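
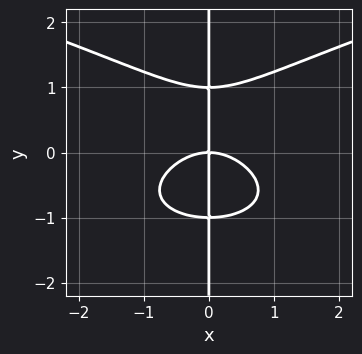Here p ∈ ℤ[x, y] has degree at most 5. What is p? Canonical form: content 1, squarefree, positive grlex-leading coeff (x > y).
3*x*y^3 - 2*x^3 - 3*x*y

First, the degree is 4 — no degree-3 curve has this shape.
Next, checking where it meets the axes: one x-axis crossing is at x = 0; every point of the y-axis in the box is on the curve.
Finally, solving for integer coefficients yields p as stated.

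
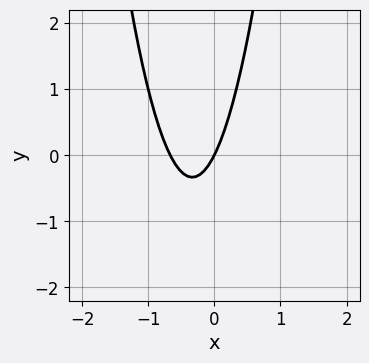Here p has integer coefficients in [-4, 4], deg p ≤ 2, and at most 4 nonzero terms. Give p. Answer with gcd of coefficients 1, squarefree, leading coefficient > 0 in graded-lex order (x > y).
Degree: the shape is more complex than any degree-1 curve, so deg p = 2.
Reading off the gridlines: it crosses the y-axis at the gridline y = 0; one x-axis crossing is at x = 0.
Assembling these constraints gives the stated polynomial.

3*x^2 + 2*x - y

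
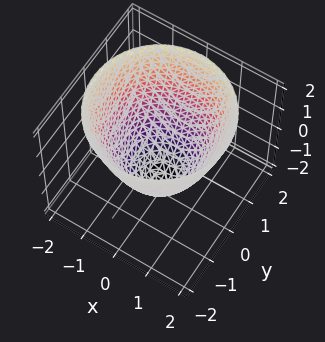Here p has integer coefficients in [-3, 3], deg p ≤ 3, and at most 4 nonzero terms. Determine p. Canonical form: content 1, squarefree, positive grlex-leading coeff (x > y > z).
2*x^2 + 2*y^2 - 2*z - 3

1. deg p = 2. A generic line meets the surface in up to 2 points.
2. Symmetries: every cross-section ⟂ z is a circle, so x, y appear only via x² + y².
3. From the axis intercepts and sections: a circular section at z = 2 has radius between 1 and 2.
4. Together with the visible shape, these determine p as stated.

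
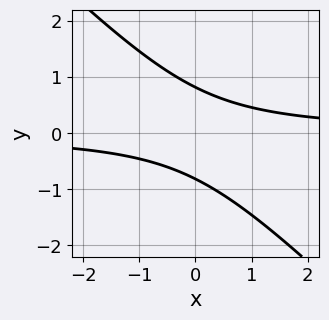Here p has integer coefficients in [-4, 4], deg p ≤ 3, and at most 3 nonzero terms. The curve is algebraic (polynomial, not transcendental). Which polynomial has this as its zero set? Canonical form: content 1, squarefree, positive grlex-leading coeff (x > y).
(a) The degree is 2 — no degree-1 curve has this shape.
(b) From the axis intercepts and sections: no x-intercept at any integer in the box.
(c) Fitting integer coefficients to these (and the overall shape) gives p.

3*x*y + 3*y^2 - 2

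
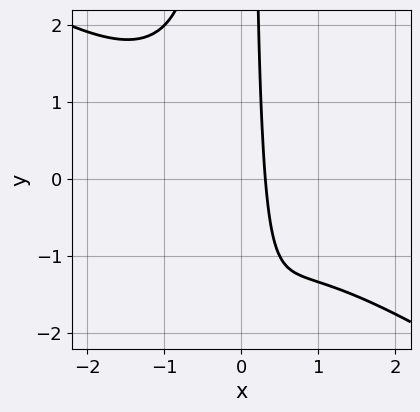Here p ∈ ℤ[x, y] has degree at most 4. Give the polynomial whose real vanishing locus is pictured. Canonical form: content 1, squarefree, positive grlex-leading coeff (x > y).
2*x^3 + 3*x^2*y + 3*x - 1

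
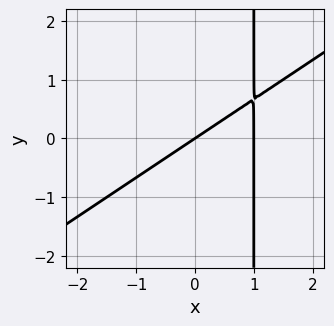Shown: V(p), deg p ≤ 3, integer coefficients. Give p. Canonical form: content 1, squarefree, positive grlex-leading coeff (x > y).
2*x^2 - 3*x*y - 2*x + 3*y

The degree is 2 — a generic line meets the curve in up to 2 points.
Checking where it meets the axes: it crosses the y-axis at the gridline y = 0; the x-axis gridline crossings are at x ∈ {0, 1}.
These observations pin down the coefficients.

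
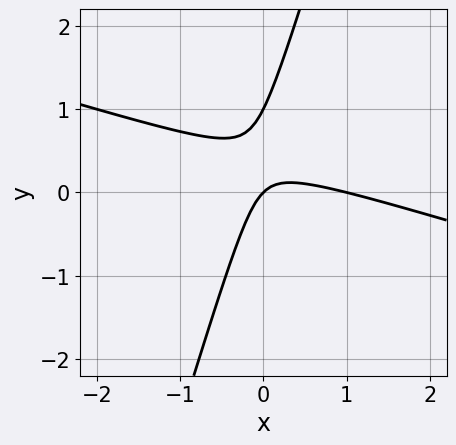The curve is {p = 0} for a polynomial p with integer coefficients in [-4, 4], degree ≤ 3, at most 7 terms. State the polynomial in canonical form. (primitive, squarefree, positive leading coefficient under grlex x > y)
x^2 + 3*x*y - y^2 - x + y

1. The degree is 2 — the shape is more complex than any degree-1 curve.
2. From the axis intercepts and sections: the y-axis gridline crossings are at y ∈ {0, 1}; the x-axis gridline crossings are at x ∈ {0, 1}.
3. Together with the visible shape, these determine p as stated.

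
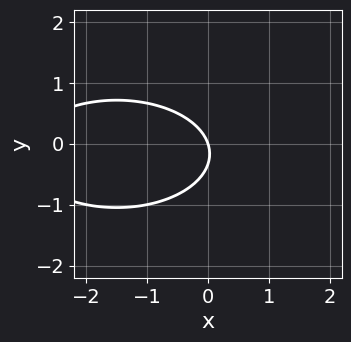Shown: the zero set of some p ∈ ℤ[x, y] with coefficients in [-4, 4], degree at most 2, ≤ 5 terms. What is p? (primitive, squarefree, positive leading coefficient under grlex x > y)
x^2 + 3*y^2 + 3*x + y

1. Degree: the shape is more complex than any degree-1 curve, so deg p = 2.
2. Reading off the gridlines: it crosses the x-axis at the gridline x = 0; one y-axis crossing is at y = 0.
3. Matching integer coefficients to the picture gives p.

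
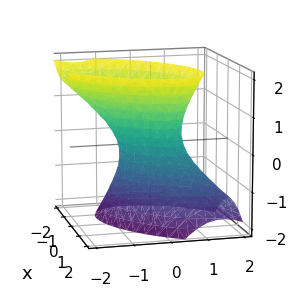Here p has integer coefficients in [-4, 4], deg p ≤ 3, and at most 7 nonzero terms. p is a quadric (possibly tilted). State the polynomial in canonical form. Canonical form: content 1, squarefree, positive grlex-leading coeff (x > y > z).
First, the degree is 2 — the shape is more complex than any degree-1 surface.
Next, checking where it meets the axes: no z-intercept at any integer in the box.
Finally, the integer polynomial consistent with all of this is the stated p.

2*x^2 - 2*x*y + 2*y^2 + y*z - z^2 - 1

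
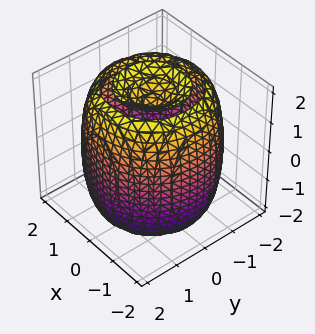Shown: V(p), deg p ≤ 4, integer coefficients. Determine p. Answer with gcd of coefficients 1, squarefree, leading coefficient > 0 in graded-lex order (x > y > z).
x^4 + 2*x^2*y^2 + y^4 - 3*x^2 - 3*y^2 + z^2 - 2

(a) There are 2 components.
(b) Degree: no degree-3 surface has this shape, so deg p = 4.
(c) By symmetry, the z-axis is an axis of rotation, so x and y enter only as x² + y².
(d) Observable constraints: a circular section at z = 0 has radius between 1 and 2.
(e) Together with the visible shape, these determine p as stated.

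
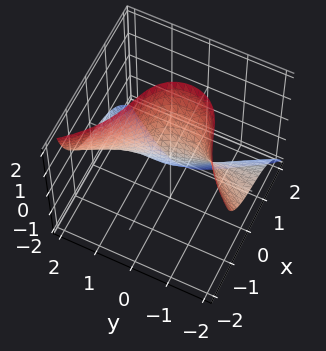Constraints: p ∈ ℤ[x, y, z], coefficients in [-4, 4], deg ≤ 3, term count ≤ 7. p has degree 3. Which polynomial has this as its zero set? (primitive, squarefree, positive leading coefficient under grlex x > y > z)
(a) Degree: no degree-2 surface has this shape, so deg p = 3.
(b) Observable constraints: one z-axis crossing is at z = 0; it crosses the x-axis at the gridline x = 0.
(c) Solving for integer coefficients yields p as stated.

2*x^3 + 2*y^2*z - z^2 + 3*x + y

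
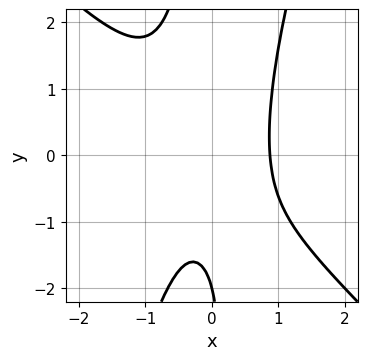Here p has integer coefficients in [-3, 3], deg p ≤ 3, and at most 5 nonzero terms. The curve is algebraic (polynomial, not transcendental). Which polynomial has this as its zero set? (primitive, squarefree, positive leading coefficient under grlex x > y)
(a) deg p = 3. No degree-2 curve has this shape.
(b) From the axis intercepts and sections: one y-axis crossing is at y = -2.
(c) Together with the visible shape, these determine p as stated.

3*x^3 + 2*x^2*y - x*y^2 - y - 2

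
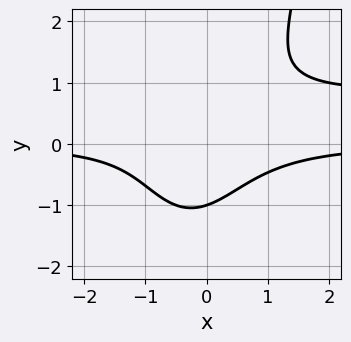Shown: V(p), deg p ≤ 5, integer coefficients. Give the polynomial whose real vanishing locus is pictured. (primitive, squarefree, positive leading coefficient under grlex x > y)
x^2*y^2 - x^2*y + x*y^2 - y^3 - 1

1. The degree is 4 — a generic line meets the curve in up to 4 points.
2. From the visible intercepts: it crosses the y-axis at the gridline y = -1; the curve avoids every integer x-axis point in the box.
3. Putting this together gives p.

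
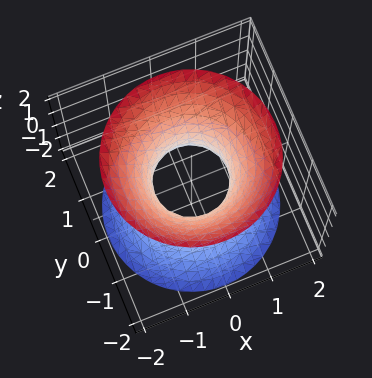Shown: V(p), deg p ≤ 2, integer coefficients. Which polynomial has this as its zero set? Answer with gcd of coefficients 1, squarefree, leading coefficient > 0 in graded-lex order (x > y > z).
3*x^2 + 3*y^2 - 2*z^2 - 2

deg p = 2. One connected sheet with a waist; a quadric.
Symmetries: mirror symmetry z ↦ −z ⇒ only even powers of z; the surface is invariant under rotation about z: p = q(x² + y², z).
Checking where it meets the axes: it misses every integer gridline on the z-axis; a circular section at z = 1 has radius between 1 and 2.
Assembling these constraints gives the stated polynomial.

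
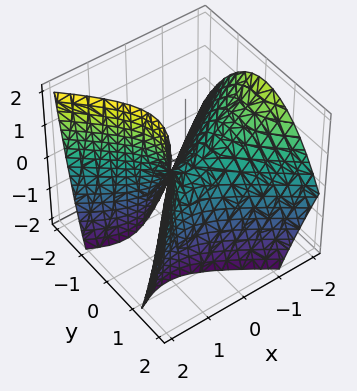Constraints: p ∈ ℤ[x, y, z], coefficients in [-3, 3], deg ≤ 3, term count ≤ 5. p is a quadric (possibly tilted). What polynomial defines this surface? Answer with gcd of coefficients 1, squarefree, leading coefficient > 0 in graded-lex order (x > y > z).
2*x^2 + 2*x*z - 3*y^2 - 2*z

1. Degree: no degree-1 surface has this shape, so deg p = 2.
2. From the visible intercepts: one y-axis crossing is at y = 0; it meets the z-axis at z = 0 (among the integer gridlines); it meets the x-axis at x = 0 (among the integer gridlines).
3. Assembling these constraints gives the stated polynomial.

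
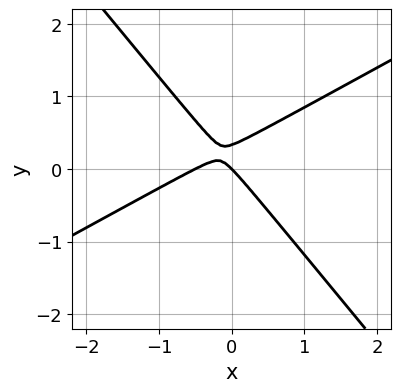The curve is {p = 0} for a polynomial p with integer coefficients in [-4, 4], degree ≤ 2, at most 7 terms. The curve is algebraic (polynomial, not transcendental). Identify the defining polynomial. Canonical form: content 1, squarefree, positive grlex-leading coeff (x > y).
2*x^2 - 2*x*y - 3*y^2 + x + y

(a) The degree is 2 — a generic line meets the curve in up to 2 points.
(b) Against the integer gridlines: it meets the x-axis at x = 0 (among the integer gridlines); one y-axis crossing is at y = 0.
(c) These observations pin down the coefficients.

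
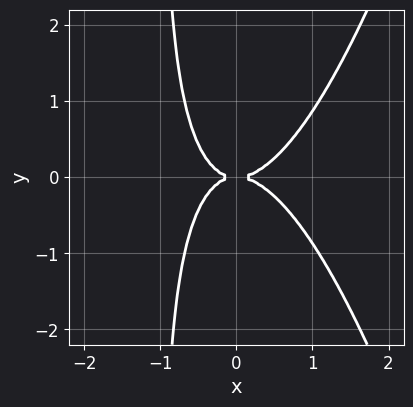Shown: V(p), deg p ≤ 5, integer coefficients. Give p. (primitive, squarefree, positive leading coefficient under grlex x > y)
(a) The degree is 4 — no degree-3 curve has this shape.
(b) Symmetries: the y ↦ −y reflection is a symmetry, so y appears only in even powers.
(c) Reading off the gridlines: it meets the y-axis at y = 0 (among the integer gridlines); it crosses the x-axis at the gridline x = 0.
(d) These observations pin down the coefficients.

3*x^4 - 2*x*y^2 - 2*y^2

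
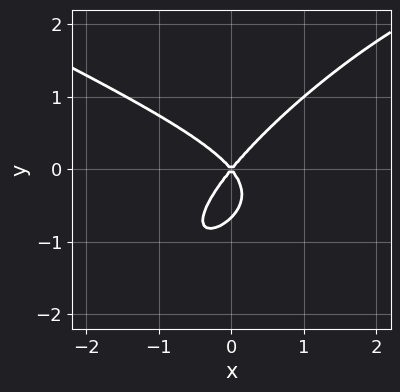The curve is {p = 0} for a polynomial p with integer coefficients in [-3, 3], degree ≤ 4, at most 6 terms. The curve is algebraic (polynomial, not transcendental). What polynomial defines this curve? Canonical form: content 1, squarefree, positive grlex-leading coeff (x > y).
x^3 - 3*x*y^2 + 3*y^3 - 3*x^2 + 2*y^2

First, deg p = 3.
Then, against the integer gridlines: one y-axis crossing is at y = 0; it crosses the x-axis at the gridline x = 0.
Finally, putting this together gives p.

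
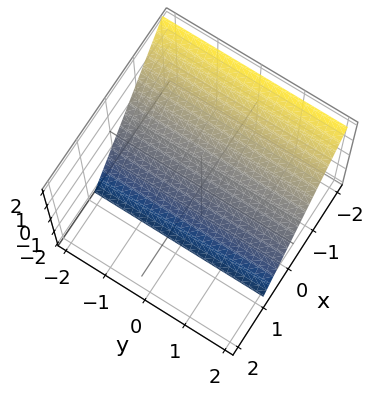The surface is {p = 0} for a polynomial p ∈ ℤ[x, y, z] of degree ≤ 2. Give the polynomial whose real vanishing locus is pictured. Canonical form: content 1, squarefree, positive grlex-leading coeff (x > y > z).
3*x + 2*z + 2

Degree: every cross-section is a straight line — this is a plane, so deg p = 1.
Observable constraints: it misses every integer gridline on the y-axis; it meets the z-axis at z = -1 (among the integer gridlines).
The integer polynomial consistent with all of this is the stated p.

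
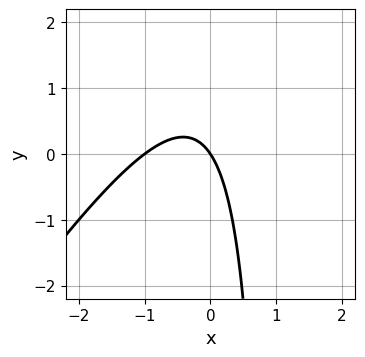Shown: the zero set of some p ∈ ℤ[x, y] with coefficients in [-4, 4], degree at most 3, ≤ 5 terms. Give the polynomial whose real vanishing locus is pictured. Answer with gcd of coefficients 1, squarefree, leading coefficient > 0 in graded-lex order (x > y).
(a) deg p = 2.
(b) Reading off the gridlines: among the integer gridlines, it crosses the x-axis at x ∈ {-1, 0}; it crosses the y-axis at the gridline y = 0.
(c) Together with the visible shape, these determine p as stated.

3*x^2 - 2*x*y + 3*x + 2*y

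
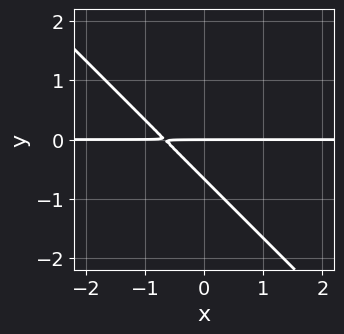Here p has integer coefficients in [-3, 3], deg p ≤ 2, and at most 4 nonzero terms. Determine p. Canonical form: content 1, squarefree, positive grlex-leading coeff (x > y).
3*x*y + 3*y^2 + 2*y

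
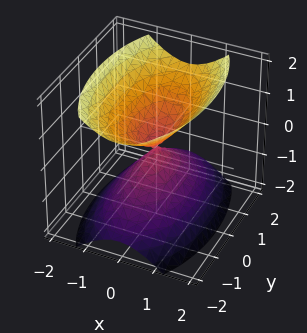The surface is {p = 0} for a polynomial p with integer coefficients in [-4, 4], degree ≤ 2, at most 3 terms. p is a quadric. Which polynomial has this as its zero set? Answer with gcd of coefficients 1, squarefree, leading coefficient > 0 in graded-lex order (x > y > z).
1. The picture has 2 separate pieces. Treating them together as one polynomial.
2. Degree: two nappes meeting at a single point; a quadric, so deg p = 2.
3. Symmetries: mirror symmetry x ↦ −x ⇒ only even powers of x; it's symmetric under z → −z, forcing even powers of z; mirror symmetry y ↦ −y ⇒ only even powers of y.
4. Reading off the gridlines: one z-axis crossing is at z = 0; it crosses the x-axis at the gridline x = 0; one y-axis crossing is at y = 0.
5. Fitting integer coefficients to these (and the overall shape) gives p.

3*x^2 + y^2 - 2*z^2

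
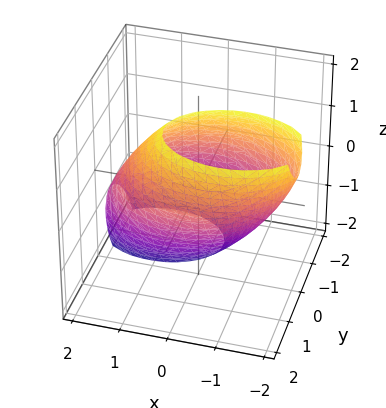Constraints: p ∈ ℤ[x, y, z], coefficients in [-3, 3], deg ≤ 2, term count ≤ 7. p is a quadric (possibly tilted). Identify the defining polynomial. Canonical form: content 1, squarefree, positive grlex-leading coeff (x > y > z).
(a) Degree: a generic line meets the surface in up to 2 points, so deg p = 2.
(b) Putting this together gives p.

x^2 + x*z + 2*y^2 - 2*y*z + z^2 - 3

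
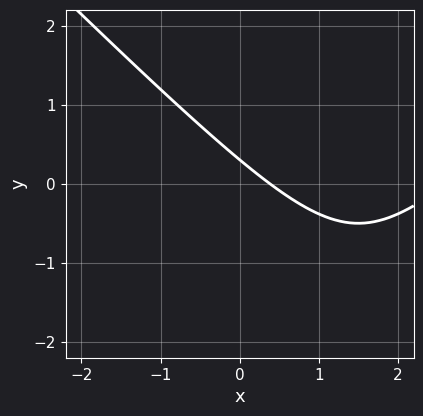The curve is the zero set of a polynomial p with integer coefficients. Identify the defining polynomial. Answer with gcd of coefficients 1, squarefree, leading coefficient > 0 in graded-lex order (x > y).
(a) The degree is 2 — the shape is more complex than any degree-1 curve.
(b) The integer polynomial consistent with all of this is the stated p.

x^2 - y^2 - 3*x - 3*y + 1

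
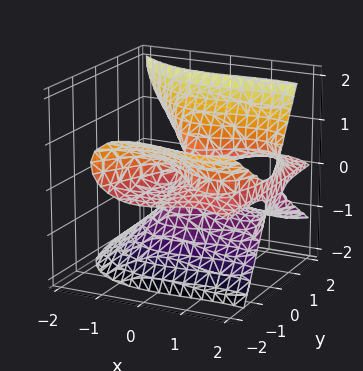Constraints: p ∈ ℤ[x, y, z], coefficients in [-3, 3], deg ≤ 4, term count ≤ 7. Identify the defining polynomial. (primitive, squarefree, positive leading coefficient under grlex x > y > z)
x^3 + 2*y^2*z + 2*y*z^2 - 2*z^3 - 2*x^2

The degree is 3 — the shape is more complex than any degree-2 surface.
Against the integer gridlines: among the integer gridlines, it crosses the x-axis at x ∈ {0, 2}; it crosses the z-axis at the gridline z = 0; every point of the y-axis in the box is on the surface.
Together with the visible shape, these determine p as stated.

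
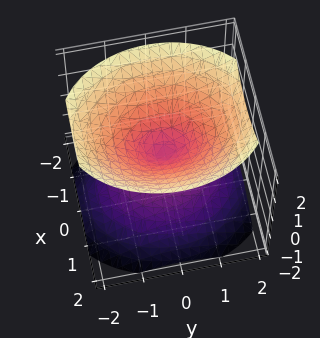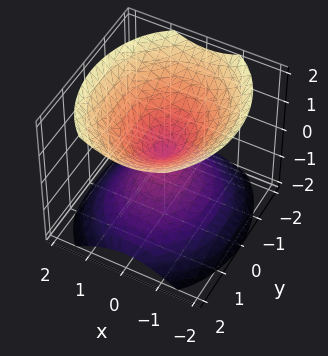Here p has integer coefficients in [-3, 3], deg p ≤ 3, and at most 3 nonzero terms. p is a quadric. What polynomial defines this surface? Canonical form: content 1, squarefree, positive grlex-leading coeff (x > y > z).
(a) The picture has 2 separate pieces.
(b) deg p = 2.
(c) Symmetries: mirror symmetry x ↦ −x ⇒ only even powers of x; mirror symmetry z ↦ −z ⇒ only even powers of z; mirror symmetry y ↦ −y ⇒ only even powers of y.
(d) Reading off the gridlines: it crosses the z-axis at the gridline z = 0; it crosses the y-axis at the gridline y = 0; one x-axis crossing is at x = 0.
(e) Together with the visible shape, these determine p as stated.

3*x^2 + 2*y^2 - 3*z^2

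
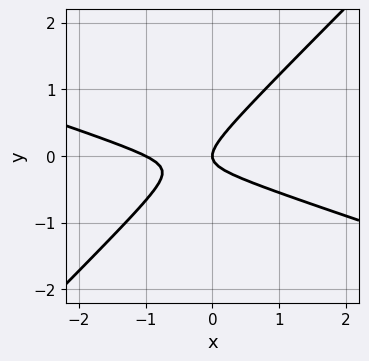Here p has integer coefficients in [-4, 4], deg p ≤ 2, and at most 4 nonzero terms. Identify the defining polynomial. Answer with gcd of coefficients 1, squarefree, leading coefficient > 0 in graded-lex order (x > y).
First, deg p = 2. A generic line meets the curve in up to 2 points.
Next, observable constraints: it crosses the y-axis at the gridline y = 0; among the integer gridlines, it crosses the x-axis at x ∈ {-1, 0}.
Finally, the integer polynomial consistent with all of this is the stated p.

x^2 + 2*x*y - 3*y^2 + x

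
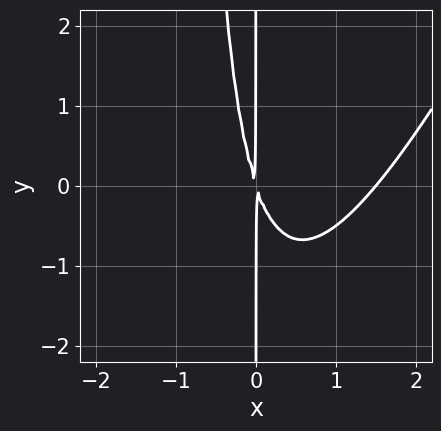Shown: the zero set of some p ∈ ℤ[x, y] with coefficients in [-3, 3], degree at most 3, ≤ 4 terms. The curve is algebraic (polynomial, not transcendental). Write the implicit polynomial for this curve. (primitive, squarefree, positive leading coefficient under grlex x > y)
2*x^3 - x^2*y - 3*x^2 - x*y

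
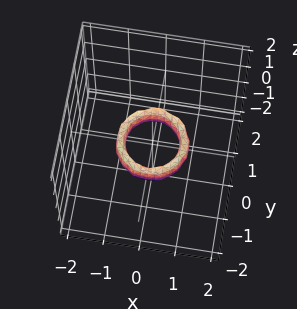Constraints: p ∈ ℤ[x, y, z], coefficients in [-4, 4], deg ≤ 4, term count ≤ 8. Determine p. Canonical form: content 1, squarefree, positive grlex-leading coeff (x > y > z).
1. Degree: a generic line meets the surface in up to 4 points, so deg p = 4.
2. Symmetry: the z-axis is an axis of rotation, so x and y enter only as x² + y².
3. Against the integer gridlines: a circular section at z = 0 has radius between 0 and 1; among the integer gridlines, it crosses the y-axis at y ∈ {-1, 1}; it misses every integer gridline on the z-axis; among the integer gridlines, it crosses the x-axis at x ∈ {-1, 1}.
4. Fitting integer coefficients to these (and the overall shape) gives p.

2*x^4 + 4*x^2*y^2 + 2*y^4 - 3*x^2 - 3*y^2 + z^2 + 1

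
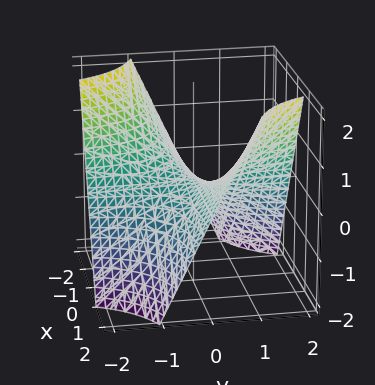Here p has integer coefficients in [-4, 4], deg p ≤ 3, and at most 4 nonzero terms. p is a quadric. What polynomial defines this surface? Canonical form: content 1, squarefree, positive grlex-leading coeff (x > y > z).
x*y - z

1. Degree: a saddle surface; a quadric, so deg p = 2.
2. Reading off the gridlines: every point of the x-axis in the box is on the surface; one z-axis crossing is at z = 0; every point of the y-axis in the box is on the surface.
3. Fitting integer coefficients to these (and the overall shape) gives p.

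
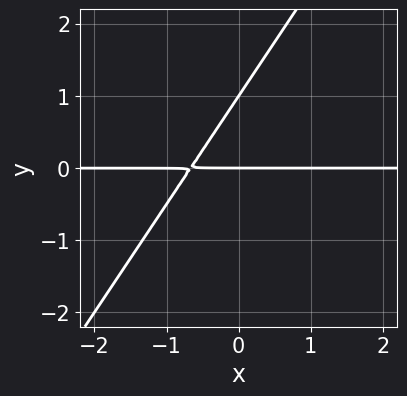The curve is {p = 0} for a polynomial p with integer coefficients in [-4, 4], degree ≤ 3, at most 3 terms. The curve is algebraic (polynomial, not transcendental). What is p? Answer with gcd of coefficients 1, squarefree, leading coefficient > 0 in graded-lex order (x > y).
(a) deg p = 2.
(b) From the visible intercepts: the y-axis gridline crossings are at y ∈ {0, 1}; every point of the x-axis in the box is on the curve.
(c) The integer polynomial consistent with all of this is the stated p.

3*x*y - 2*y^2 + 2*y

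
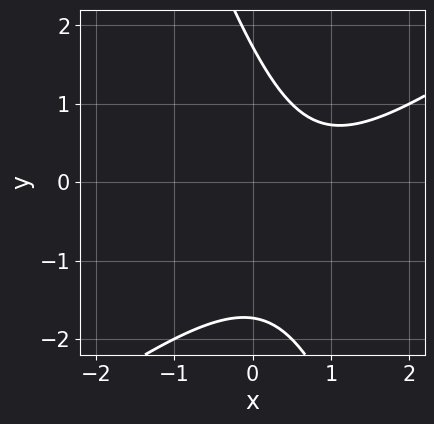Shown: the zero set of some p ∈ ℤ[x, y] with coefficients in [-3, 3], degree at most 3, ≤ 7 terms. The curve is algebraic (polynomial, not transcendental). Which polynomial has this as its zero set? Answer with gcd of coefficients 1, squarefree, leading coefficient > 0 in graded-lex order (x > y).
First, the degree is 2 — no degree-1 curve has this shape.
Then, reading off the gridlines: it misses every integer gridline on the x-axis.
Finally, the integer polynomial consistent with all of this is the stated p.

2*x^2 - 2*x*y - y^2 - 3*x + 3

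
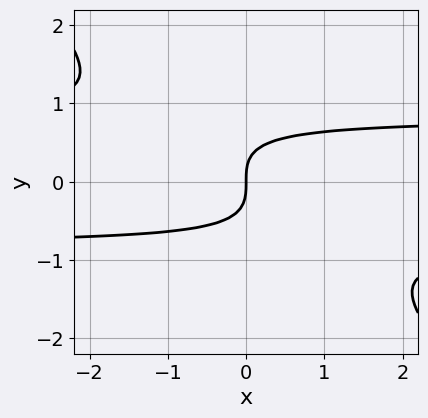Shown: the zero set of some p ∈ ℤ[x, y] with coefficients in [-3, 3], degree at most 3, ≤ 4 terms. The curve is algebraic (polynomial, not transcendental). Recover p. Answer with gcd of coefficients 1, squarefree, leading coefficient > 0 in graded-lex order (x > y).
3*x*y^2 + 3*y^3 - 2*x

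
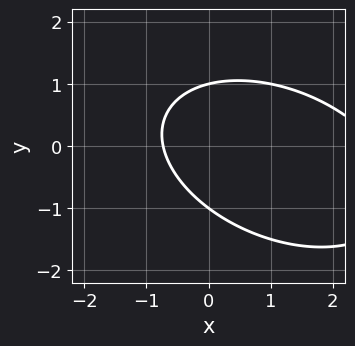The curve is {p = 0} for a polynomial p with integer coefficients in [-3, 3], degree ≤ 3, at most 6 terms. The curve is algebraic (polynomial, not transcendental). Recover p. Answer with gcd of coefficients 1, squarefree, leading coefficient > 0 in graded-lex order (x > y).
The degree is 2 — the shape is more complex than any degree-1 curve.
Observable constraints: among the integer gridlines, it crosses the y-axis at y ∈ {-1, 1}.
Fitting integer coefficients to these (and the overall shape) gives p.

x^2 + x*y + 2*y^2 - 2*x - 2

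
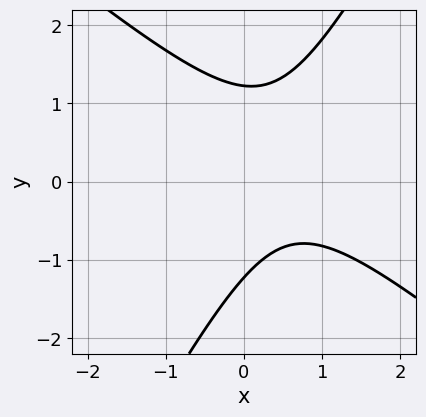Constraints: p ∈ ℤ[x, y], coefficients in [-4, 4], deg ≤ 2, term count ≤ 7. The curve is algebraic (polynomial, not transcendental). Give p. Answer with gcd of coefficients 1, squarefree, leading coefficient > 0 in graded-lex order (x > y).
(a) deg p = 2.
(b) Reading off the gridlines: it misses every integer gridline on the x-axis.
(c) Matching integer coefficients to the picture gives p.

3*x^2 + 2*x*y - 2*y^2 - 3*x + 3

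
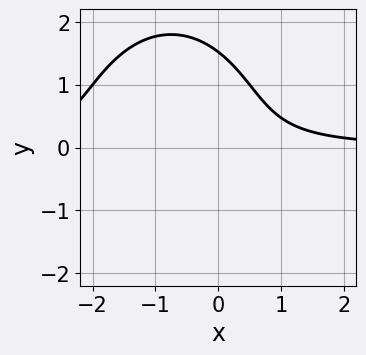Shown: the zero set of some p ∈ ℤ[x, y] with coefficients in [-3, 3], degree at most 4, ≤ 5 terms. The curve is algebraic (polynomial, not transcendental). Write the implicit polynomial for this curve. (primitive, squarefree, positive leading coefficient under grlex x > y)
2*x^2*y + y^3 + 3*x*y - y - 2

(a) deg p = 3.
(b) Against the integer gridlines: it misses every integer gridline on the x-axis.
(c) Matching integer coefficients to the picture gives p.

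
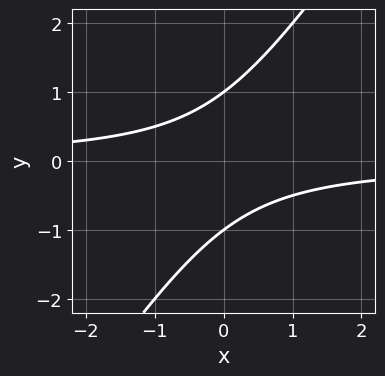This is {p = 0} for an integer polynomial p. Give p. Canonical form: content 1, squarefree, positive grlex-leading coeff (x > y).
First, deg p = 2. A generic line meets the curve in up to 2 points.
Next, checking where it meets the axes: it misses every integer gridline on the x-axis; the y-axis gridline crossings are at y ∈ {-1, 1}.
Finally, the integer polynomial consistent with all of this is the stated p.

3*x*y - 2*y^2 + 2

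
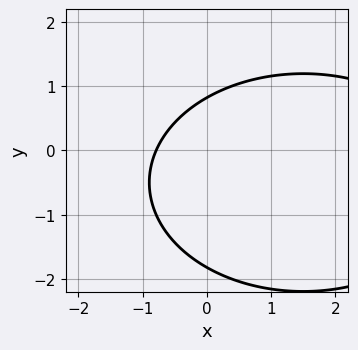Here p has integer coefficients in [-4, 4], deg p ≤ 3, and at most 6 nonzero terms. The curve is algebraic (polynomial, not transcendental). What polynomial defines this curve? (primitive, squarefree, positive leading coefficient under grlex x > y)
1. The degree is 2 — no degree-1 curve has this shape.
2. The integer polynomial consistent with all of this is the stated p.

x^2 + 2*y^2 - 3*x + 2*y - 3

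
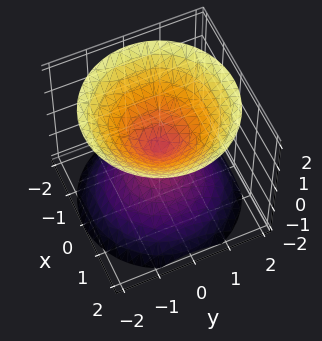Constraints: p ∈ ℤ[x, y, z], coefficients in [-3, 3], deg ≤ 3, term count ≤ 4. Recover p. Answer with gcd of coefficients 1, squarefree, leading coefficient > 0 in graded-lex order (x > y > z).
1. I count 2 distinct pieces.
2. The degree is 2 — a double cone through the origin; a quadric.
3. Symmetries: the z ↦ −z reflection is a symmetry, so z appears only in even powers; the z-axis is an axis of rotation, so x and y enter only as x² + y².
4. Checking where it meets the axes: it crosses the y-axis at the gridline y = 0; a circular section at z = 1 has radius exactly 1; it meets the x-axis at x = 0 (among the integer gridlines).
5. Together with the visible shape, these determine p as stated.

x^2 + y^2 - z^2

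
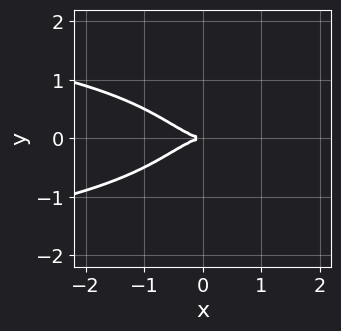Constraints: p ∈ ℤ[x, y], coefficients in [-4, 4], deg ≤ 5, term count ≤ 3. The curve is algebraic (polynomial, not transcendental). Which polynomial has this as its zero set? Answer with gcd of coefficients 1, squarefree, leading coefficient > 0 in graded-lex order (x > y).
2*x^2*y^2 + x^3 + 2*y^2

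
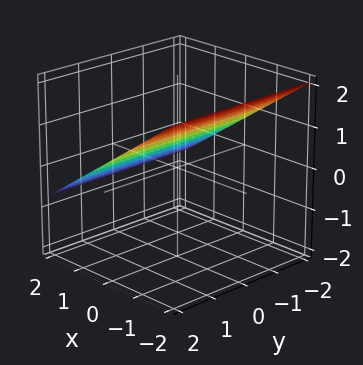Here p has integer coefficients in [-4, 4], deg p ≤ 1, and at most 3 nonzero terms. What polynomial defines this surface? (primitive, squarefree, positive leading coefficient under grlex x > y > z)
1. deg p = 1.
2. Against the integer gridlines: it misses every integer gridline on the y-axis; it meets the x-axis at x = 1 (among the integer gridlines).
3. Assembling these constraints gives the stated polynomial.

2*x + 3*z - 2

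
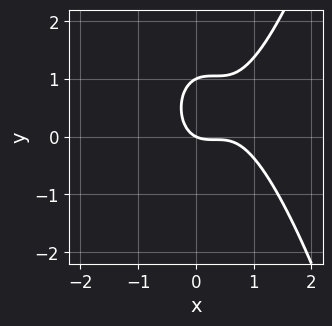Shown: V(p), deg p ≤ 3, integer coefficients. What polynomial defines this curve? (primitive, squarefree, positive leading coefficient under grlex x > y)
1. Degree: no degree-2 curve has this shape, so deg p = 3.
2. Reading off the gridlines: among the integer gridlines, it crosses the y-axis at y ∈ {0, 1}; one x-axis crossing is at x = 0.
3. Matching integer coefficients to the picture gives p.

3*x^3 - 3*x^2 - 2*y^2 + x + 2*y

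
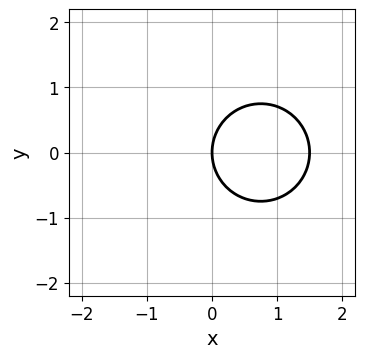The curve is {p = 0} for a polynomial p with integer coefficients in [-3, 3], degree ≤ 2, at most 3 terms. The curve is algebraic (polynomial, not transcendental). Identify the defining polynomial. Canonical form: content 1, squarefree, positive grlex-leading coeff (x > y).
2*x^2 + 2*y^2 - 3*x

First, deg p = 2. The shape is more complex than any degree-1 curve.
Next, symmetries: it's symmetric under y → −y, forcing even powers of y.
Next, against the integer gridlines: one x-axis crossing is at x = 0; it crosses the y-axis at the gridline y = 0.
Finally, solving for integer coefficients yields p as stated.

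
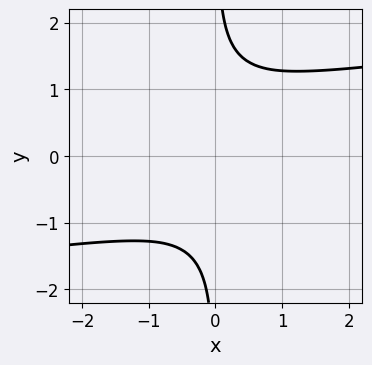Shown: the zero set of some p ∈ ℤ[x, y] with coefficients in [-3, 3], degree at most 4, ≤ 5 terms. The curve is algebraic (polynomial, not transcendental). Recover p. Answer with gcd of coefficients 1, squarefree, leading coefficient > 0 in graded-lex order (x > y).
First, degree: no degree-3 curve has this shape, so deg p = 4.
Next, from the visible intercepts: it misses every integer gridline on the y-axis; no x-intercept at any integer in the box.
Finally, matching integer coefficients to the picture gives p.

3*x*y^3 - 2*x^2 - x*y - 3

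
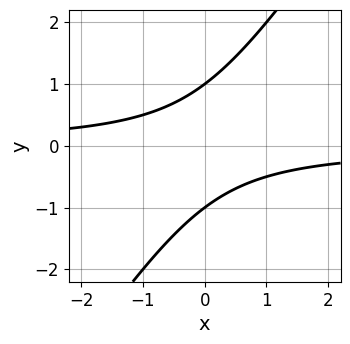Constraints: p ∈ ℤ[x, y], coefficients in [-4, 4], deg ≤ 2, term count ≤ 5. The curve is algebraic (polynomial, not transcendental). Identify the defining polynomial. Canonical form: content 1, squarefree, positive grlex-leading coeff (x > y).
First, the degree is 2 — a generic line meets the curve in up to 2 points.
Next, from the axis intercepts and sections: it misses every integer gridline on the x-axis; the y-axis gridline crossings are at y ∈ {-1, 1}.
Finally, putting this together gives p.

3*x*y - 2*y^2 + 2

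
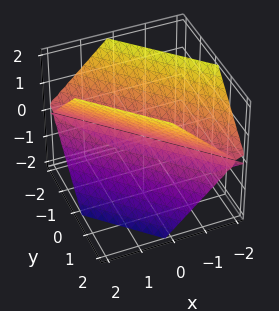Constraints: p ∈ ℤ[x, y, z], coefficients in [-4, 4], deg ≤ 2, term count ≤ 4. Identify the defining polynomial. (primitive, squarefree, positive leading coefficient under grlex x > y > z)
1. There are 2 components. They look like related sheets of one shape, so recover p as a whole.
2. deg p = 2. The shape is more complex than any degree-1 surface.
3. From the visible intercepts: one y-axis crossing is at y = 0; it crosses the x-axis at the gridline x = 0; one z-axis crossing is at z = 0.
4. These observations pin down the coefficients.

x^2 + 2*x*y + y^2 - z^2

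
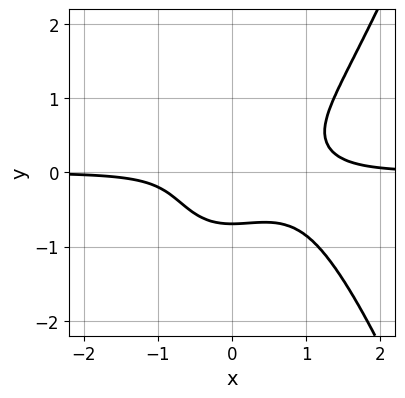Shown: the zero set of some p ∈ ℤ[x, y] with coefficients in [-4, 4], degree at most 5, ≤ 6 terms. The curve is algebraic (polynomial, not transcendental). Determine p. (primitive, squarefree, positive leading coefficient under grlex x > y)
3*x^3*y - 2*x^2*y - 3*y^3 - 1

(a) Degree: no degree-3 curve has this shape, so deg p = 4.
(b) Checking where it meets the axes: it misses every integer gridline on the x-axis.
(c) Together with the visible shape, these determine p as stated.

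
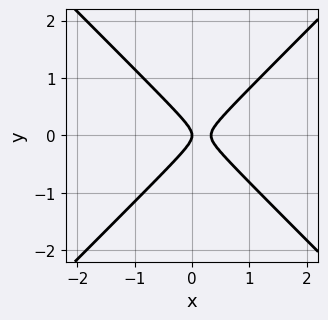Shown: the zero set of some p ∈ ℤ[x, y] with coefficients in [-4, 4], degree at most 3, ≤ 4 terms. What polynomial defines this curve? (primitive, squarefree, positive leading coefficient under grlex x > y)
3*x^2 - 3*y^2 - x

First, the degree is 2 — no degree-1 curve has this shape.
Next, symmetries: it's symmetric under y → −y, forcing even powers of y.
Next, from the visible intercepts: it crosses the y-axis at the gridline y = 0; it crosses the x-axis at the gridline x = 0.
Finally, matching integer coefficients to the picture gives p.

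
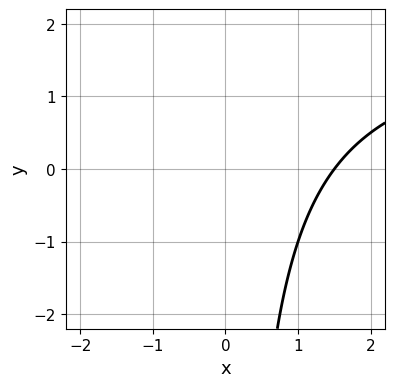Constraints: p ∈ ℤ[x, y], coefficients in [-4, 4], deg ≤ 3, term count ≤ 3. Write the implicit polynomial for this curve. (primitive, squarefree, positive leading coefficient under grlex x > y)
x*y - 2*x + 3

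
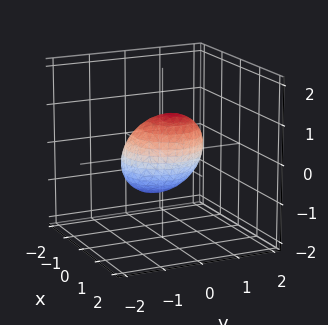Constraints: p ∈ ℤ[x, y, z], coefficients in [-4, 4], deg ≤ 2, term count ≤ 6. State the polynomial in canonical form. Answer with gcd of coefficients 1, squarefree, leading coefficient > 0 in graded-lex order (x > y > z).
x^2 - x*z + y^2 + z^2 - 1

First, deg p = 2. A generic line meets the surface in up to 2 points.
Next, reading off the gridlines: the z-axis gridline crossings are at z ∈ {-1, 1}; the y-axis gridline crossings are at y ∈ {-1, 1}.
Finally, assembling these constraints gives the stated polynomial. Check: (-1, 0, 0) on the x-axis lies on the surface, and p(-1, 0, 0) = 0. ✓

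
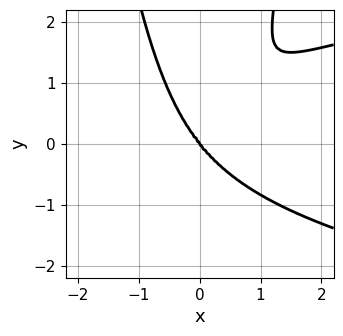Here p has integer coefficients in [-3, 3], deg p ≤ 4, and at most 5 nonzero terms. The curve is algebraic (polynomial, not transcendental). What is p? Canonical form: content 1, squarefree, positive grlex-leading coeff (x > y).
2*x^2*y^2 - 2*x^3 - y^3

First, degree: a generic line meets the curve in up to 4 points, so deg p = 4.
Next, reading off the gridlines: it crosses the x-axis at the gridline x = 0; one y-axis crossing is at y = 0.
Finally, the integer polynomial consistent with all of this is the stated p.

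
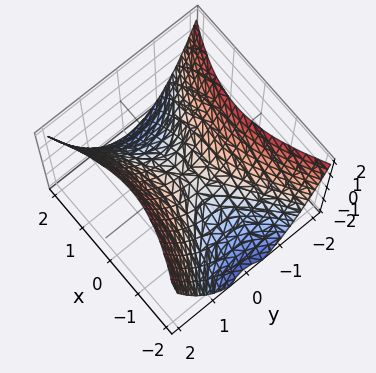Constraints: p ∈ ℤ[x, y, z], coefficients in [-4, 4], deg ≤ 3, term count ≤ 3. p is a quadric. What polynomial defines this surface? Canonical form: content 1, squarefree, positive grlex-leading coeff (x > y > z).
The degree is 2 — a hyperbolic paraboloid; a quadric.
Symmetries: mirror symmetry x ↦ −x ⇒ only even powers of x; the y ↦ −y reflection is a symmetry, so y appears only in even powers.
Observable constraints: it meets the z-axis at z = 0 (among the integer gridlines); one y-axis crossing is at y = 0.
Putting this together gives p.

x^2 - 2*y^2 + 2*z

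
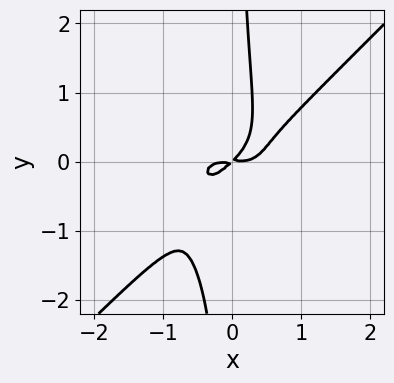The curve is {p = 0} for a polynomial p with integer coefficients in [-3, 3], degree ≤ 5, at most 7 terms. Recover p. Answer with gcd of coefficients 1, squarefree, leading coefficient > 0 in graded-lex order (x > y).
3*x^4 - 3*x*y^3 - 2*x*y^2 - 2*x*y + 2*y^2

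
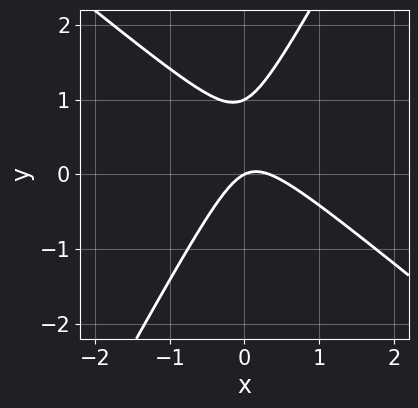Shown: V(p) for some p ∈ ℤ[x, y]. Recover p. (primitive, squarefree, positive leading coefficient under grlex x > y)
The degree is 2 — no degree-1 curve has this shape.
Reading off the gridlines: the y-axis gridline crossings are at y ∈ {0, 1}; one x-axis crossing is at x = 0.
Solving for integer coefficients yields p as stated.

3*x^2 + 2*x*y - 2*y^2 - x + 2*y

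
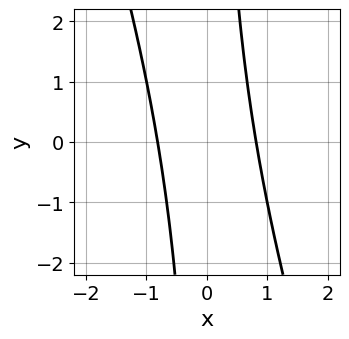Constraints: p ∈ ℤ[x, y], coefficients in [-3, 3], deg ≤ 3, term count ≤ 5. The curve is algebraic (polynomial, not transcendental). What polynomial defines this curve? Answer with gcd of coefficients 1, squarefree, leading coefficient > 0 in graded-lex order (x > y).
deg p = 2. A generic line meets the curve in up to 2 points.
From the visible intercepts: the curve avoids every integer y-axis point in the box.
These observations pin down the coefficients.

3*x^2 + x*y - 2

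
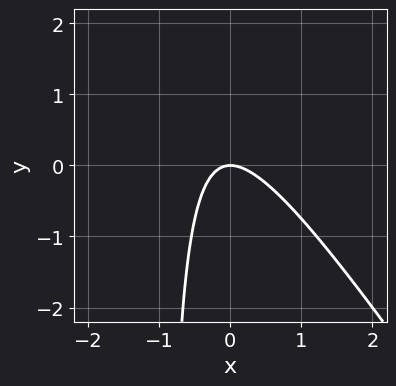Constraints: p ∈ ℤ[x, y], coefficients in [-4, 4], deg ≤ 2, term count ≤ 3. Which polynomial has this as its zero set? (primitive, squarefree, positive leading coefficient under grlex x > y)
(a) Degree: no degree-1 curve has this shape, so deg p = 2.
(b) Observable constraints: it meets the y-axis at y = 0 (among the integer gridlines); it crosses the x-axis at the gridline x = 0.
(c) Fitting integer coefficients to these (and the overall shape) gives p.

3*x^2 + 2*x*y + 2*y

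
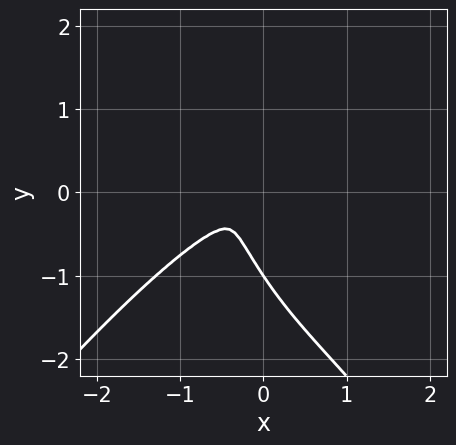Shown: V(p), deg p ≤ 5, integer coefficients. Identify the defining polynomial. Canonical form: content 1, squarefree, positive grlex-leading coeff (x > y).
(a) Degree: no degree-3 curve has this shape, so deg p = 4.
(b) From the axis intercepts and sections: it crosses the y-axis at the gridline y = -1.
(c) These observations pin down the coefficients.

2*x^4 - x^2*y^2 + 3*x*y^2 + 2*y^3 + 2*y^2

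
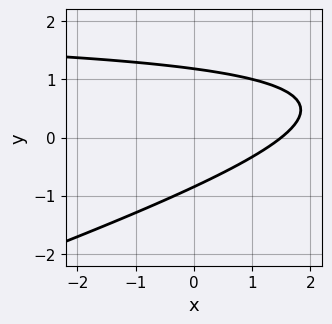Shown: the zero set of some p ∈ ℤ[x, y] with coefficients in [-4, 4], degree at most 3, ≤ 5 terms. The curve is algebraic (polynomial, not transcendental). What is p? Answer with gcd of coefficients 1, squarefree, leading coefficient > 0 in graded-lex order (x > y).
1. deg p = 2. A generic line meets the curve in up to 2 points.
2. Putting this together gives p.

x*y - 3*y^2 - 2*x + y + 3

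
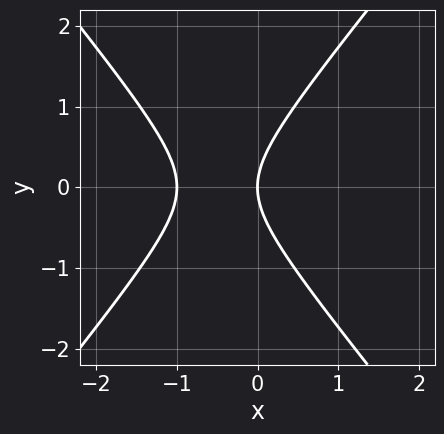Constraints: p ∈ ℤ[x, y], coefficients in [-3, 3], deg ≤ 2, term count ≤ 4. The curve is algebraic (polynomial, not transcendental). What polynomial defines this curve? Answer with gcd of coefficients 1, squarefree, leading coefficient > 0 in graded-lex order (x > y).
Degree: a generic line meets the curve in up to 2 points, so deg p = 2.
Symmetries: mirror symmetry y ↦ −y ⇒ only even powers of y.
From the visible intercepts: the x-axis gridline crossings are at x ∈ {-1, 0}; it meets the y-axis at y = 0 (among the integer gridlines).
Fitting integer coefficients to these (and the overall shape) gives p.

3*x^2 - 2*y^2 + 3*x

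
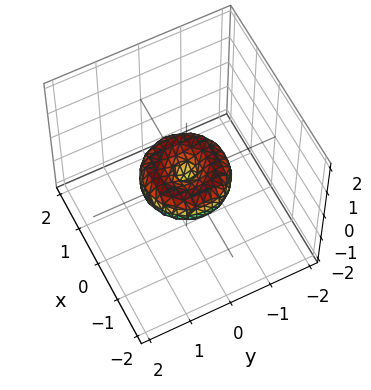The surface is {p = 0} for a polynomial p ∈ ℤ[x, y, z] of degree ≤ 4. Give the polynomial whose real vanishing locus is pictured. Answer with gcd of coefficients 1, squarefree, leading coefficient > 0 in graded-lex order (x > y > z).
(a) deg p = 4. No degree-3 surface has this shape.
(b) By symmetry, the surface is invariant under rotation about z: p = q(x² + y², z).
(c) Reading off the gridlines: among the integer gridlines, it crosses the x-axis at x ∈ {-1, 0, 1}; it crosses the z-axis at the gridline z = 0; among the integer gridlines, it crosses the y-axis at y ∈ {-1, 0, 1}.
(d) Solving for integer coefficients yields p as stated.

2*x^4 + 4*x^2*y^2 + 2*y^4 - 2*x^2 - 2*y^2 + 3*z^2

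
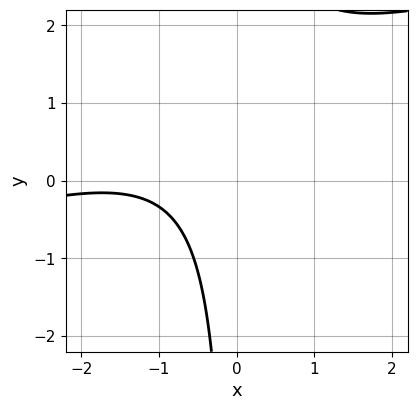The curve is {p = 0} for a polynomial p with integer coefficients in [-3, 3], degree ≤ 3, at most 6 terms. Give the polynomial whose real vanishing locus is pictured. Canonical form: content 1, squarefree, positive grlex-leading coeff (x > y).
First, the degree is 2 — no degree-1 curve has this shape.
Then, from the axis intercepts and sections: it misses every integer gridline on the x-axis; no y-intercept at any integer in the box.
Finally, solving for integer coefficients yields p as stated.

x^2 - 3*x*y + 3*x + 3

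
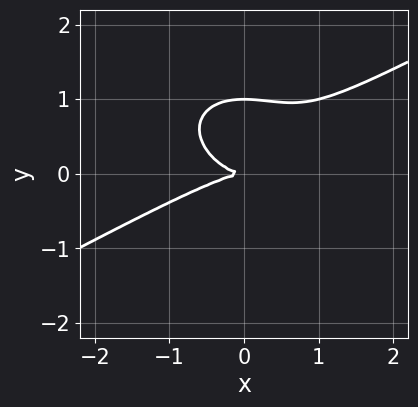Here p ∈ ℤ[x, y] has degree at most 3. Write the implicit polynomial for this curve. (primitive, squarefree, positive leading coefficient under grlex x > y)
First, deg p = 3. A generic line meets the curve in up to 3 points.
Next, against the integer gridlines: among the integer gridlines, it crosses the y-axis at y ∈ {0, 1}; it crosses the x-axis at the gridline x = 0.
Finally, these observations pin down the coefficients.

x^3 - x^2*y - 3*y^3 + 3*y^2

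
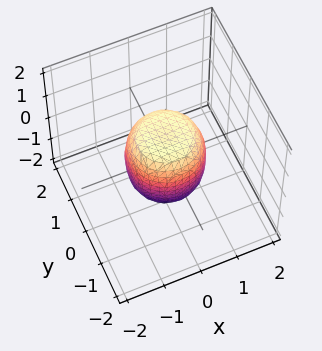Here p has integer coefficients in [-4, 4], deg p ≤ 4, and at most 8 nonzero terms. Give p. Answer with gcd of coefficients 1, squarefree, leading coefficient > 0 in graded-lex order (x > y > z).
2*x^4 + 4*x^2*y^2 + 2*y^4 - x^2 - y^2 + z^2 - 1

Degree: a generic line meets the surface in up to 4 points, so deg p = 4.
Symmetry: every cross-section ⟂ z is a circle, so x, y appear only via x² + y².
Checking where it meets the axes: a circular section at z = 0 has radius exactly 1; the z-axis gridline crossings are at z ∈ {-1, 1}.
Solving for integer coefficients yields p as stated.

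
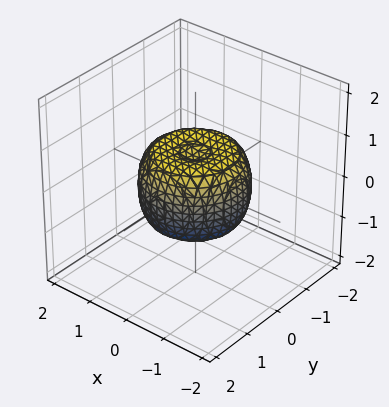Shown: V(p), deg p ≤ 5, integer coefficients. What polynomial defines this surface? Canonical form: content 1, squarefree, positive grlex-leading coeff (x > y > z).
2*x^4 + 4*x^2*y^2 + 2*y^4 - 2*x^2 - 2*y^2 + 2*z^2 - 1

First, the degree is 4 — the shape is more complex than any degree-3 surface.
Then, symmetries: the surface is invariant under rotation about z: p = q(x² + y², z).
Then, from the visible intercepts: a circular section at z = 0 has radius between 1 and 2.
Finally, together with the visible shape, these determine p as stated.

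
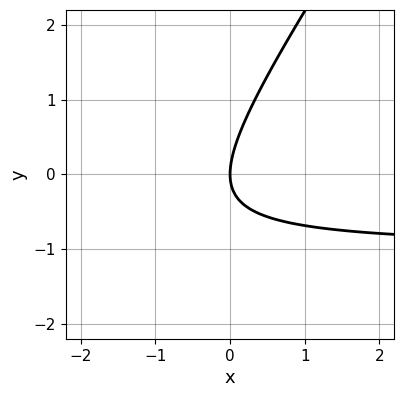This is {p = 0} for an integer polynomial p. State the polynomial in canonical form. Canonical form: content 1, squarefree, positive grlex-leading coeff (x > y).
3*x*y - 2*y^2 + 3*x

(a) Degree: no degree-1 curve has this shape, so deg p = 2.
(b) Checking where it meets the axes: it meets the x-axis at x = 0 (among the integer gridlines); it meets the y-axis at y = 0 (among the integer gridlines).
(c) Together with the visible shape, these determine p as stated.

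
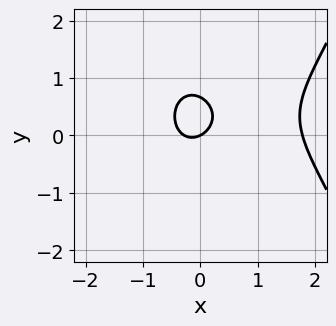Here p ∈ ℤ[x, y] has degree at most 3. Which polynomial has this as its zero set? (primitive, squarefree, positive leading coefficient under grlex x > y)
1. Degree: no degree-2 curve has this shape, so deg p = 3.
2. From the visible intercepts: it crosses the y-axis at the gridline y = 0; one x-axis crossing is at x = 0.
3. Putting this together gives p.

2*x^3 - 3*x^2 - 3*y^2 - x + 2*y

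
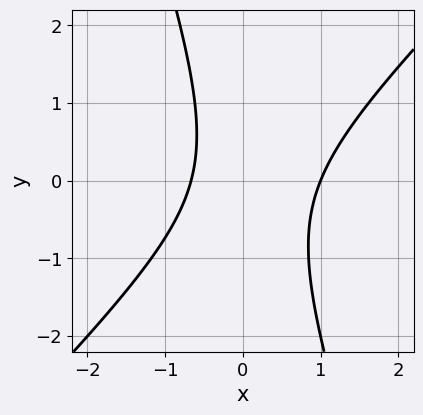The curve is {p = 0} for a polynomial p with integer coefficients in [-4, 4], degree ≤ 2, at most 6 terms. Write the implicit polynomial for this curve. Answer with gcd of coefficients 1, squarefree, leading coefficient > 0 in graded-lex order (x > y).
The degree is 2 — no degree-1 curve has this shape.
Against the integer gridlines: it misses every integer gridline on the y-axis; it meets the x-axis at x = 1 (among the integer gridlines).
Matching integer coefficients to the picture gives p.

3*x^2 - 2*x*y - y^2 - x - 2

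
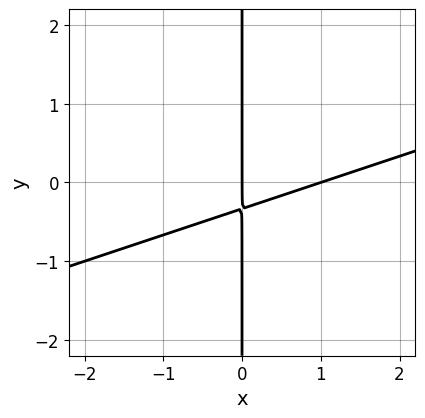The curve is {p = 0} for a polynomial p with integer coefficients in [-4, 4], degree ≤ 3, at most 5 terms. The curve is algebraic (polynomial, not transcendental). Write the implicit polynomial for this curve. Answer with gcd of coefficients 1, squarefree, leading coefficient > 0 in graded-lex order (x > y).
First, degree: a generic line meets the curve in up to 2 points, so deg p = 2.
Next, from the visible intercepts: every point of the y-axis in the box is on the curve; the x-axis gridline crossings are at x ∈ {0, 1}.
Finally, matching integer coefficients to the picture gives p.

x^2 - 3*x*y - x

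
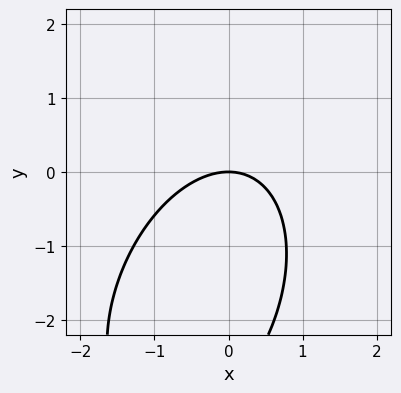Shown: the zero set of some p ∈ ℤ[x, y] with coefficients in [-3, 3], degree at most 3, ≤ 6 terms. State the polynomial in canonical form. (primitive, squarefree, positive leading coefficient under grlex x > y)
2*x^2 - x*y + y^2 + 3*y

First, degree: no degree-1 curve has this shape, so deg p = 2.
Next, observable constraints: it meets the x-axis at x = 0 (among the integer gridlines); one y-axis crossing is at y = 0.
Finally, together with the visible shape, these determine p as stated.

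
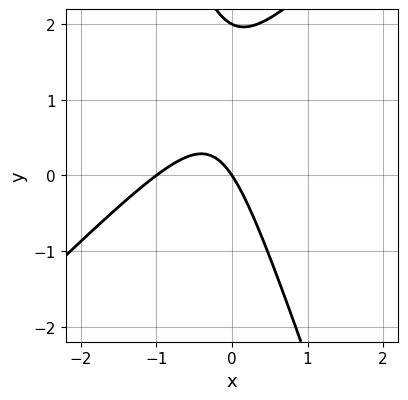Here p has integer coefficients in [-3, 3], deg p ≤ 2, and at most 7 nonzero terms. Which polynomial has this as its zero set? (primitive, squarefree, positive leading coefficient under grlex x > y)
3*x^2 - 2*x*y - y^2 + 3*x + 2*y

First, degree: the shape is more complex than any degree-1 curve, so deg p = 2.
Then, against the integer gridlines: among the integer gridlines, it crosses the x-axis at x ∈ {-1, 0}; among the integer gridlines, it crosses the y-axis at y ∈ {0, 2}.
Finally, matching integer coefficients to the picture gives p.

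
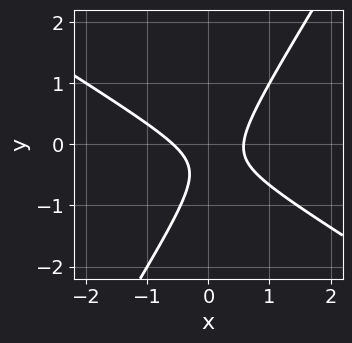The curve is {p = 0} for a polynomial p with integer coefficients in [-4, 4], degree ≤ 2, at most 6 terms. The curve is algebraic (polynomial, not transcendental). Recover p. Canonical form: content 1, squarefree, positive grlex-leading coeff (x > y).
3*x^2 + 3*x*y - 3*y^2 - 2*y - 1

1. The degree is 2 — no degree-1 curve has this shape.
2. From the visible intercepts: no y-intercept at any integer in the box.
3. Solving for integer coefficients yields p as stated.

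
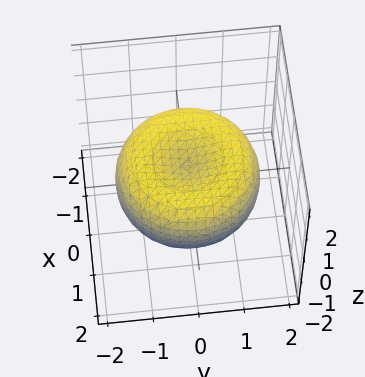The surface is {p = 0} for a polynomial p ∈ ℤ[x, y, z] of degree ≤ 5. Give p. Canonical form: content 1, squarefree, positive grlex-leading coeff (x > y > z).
1. The degree is 4 — no degree-3 surface has this shape.
2. Symmetries: the z-axis is an axis of rotation, so x and y enter only as x² + y².
3. Reading off the gridlines: a circular section at z = 0 has radius between 1 and 2.
4. These observations pin down the coefficients.

x^4 + 2*x^2*y^2 + y^4 - 2*x^2 - 2*y^2 + 3*z^2 - 1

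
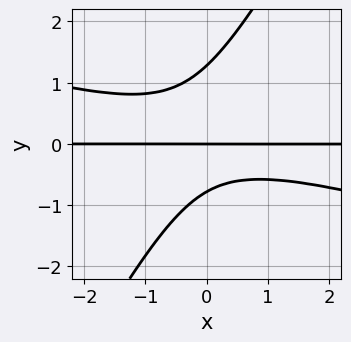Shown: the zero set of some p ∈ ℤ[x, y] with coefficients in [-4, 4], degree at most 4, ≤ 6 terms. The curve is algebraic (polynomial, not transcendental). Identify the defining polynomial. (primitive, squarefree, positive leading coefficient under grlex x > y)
deg p = 3. No degree-2 curve has this shape.
From the axis intercepts and sections: it meets the y-axis at y = 0 (among the integer gridlines); the visible x-axis segment lies entirely on the curve.
Putting this together gives p.

x^2*y + 3*x*y^2 - 2*y^3 + y^2 + 2*y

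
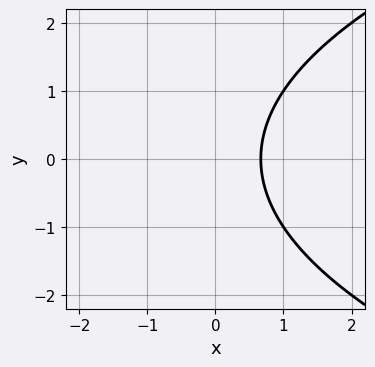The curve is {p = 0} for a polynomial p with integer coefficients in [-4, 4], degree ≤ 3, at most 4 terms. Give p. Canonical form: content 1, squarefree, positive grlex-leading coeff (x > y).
y^2 - 3*x + 2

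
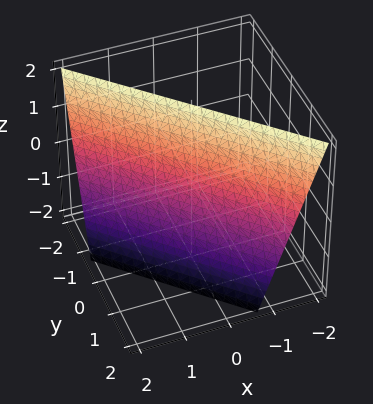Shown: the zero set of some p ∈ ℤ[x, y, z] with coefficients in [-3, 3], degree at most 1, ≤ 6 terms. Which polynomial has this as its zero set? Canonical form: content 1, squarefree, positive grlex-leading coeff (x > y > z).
1. deg p = 1. Every cross-section is a straight line — this is a plane.
2. Observable constraints: it crosses the z-axis at the gridline z = 2.
3. Together with the visible shape, these determine p as stated.

3*x + 3*y + z - 2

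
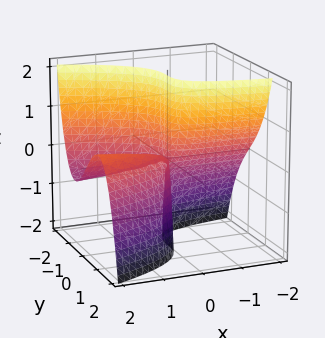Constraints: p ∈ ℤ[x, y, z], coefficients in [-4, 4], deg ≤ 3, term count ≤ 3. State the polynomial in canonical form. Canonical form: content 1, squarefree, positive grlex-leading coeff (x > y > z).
y^3 - x*y + x*z

1. deg p = 3.
2. Against the integer gridlines: every point of the x-axis in the box is on the surface; every point of the z-axis in the box is on the surface.
3. These observations pin down the coefficients.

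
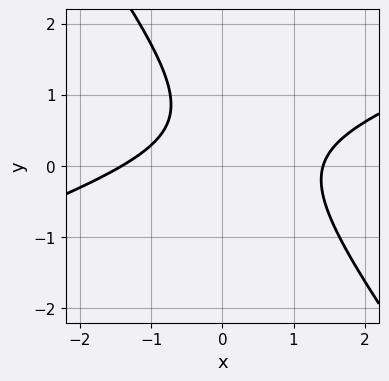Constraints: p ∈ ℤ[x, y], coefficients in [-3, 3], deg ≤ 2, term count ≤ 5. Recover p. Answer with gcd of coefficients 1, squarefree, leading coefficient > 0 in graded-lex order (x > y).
The degree is 2 — a generic line meets the curve in up to 2 points.
Checking where it meets the axes: the curve avoids every integer y-axis point in the box.
These observations pin down the coefficients.

x^2 - 2*x*y - 2*y^2 + 2*y - 2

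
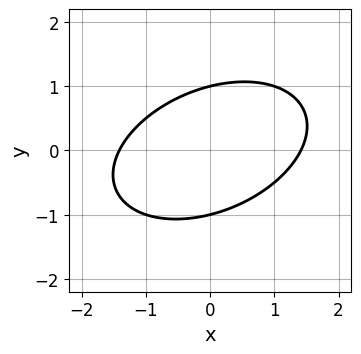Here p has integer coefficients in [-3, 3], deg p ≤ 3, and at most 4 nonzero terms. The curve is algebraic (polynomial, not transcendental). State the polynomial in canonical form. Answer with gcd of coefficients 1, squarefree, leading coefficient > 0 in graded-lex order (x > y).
1. deg p = 2. No degree-1 curve has this shape.
2. Checking where it meets the axes: the y-axis gridline crossings are at y ∈ {-1, 1}.
3. Together with the visible shape, these determine p as stated.

x^2 - x*y + 2*y^2 - 2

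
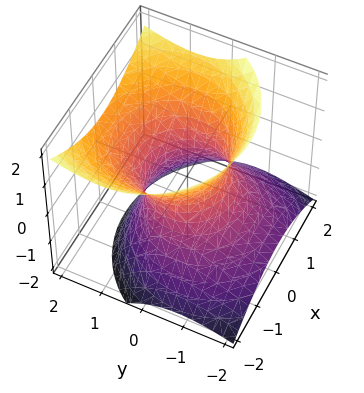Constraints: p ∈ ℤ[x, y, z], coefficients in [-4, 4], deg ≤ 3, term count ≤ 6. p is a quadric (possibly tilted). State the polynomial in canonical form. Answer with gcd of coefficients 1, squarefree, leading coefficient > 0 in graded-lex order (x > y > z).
x^2 + y^2 - y*z - z^2 - 1

1. The degree is 2 — a generic line meets the surface in up to 2 points.
2. From the visible intercepts: the surface avoids every integer z-axis point in the box; the y-axis gridline crossings are at y ∈ {-1, 1}.
3. Assembling these constraints gives the stated polynomial.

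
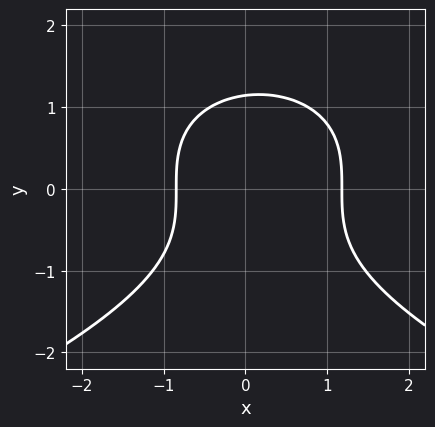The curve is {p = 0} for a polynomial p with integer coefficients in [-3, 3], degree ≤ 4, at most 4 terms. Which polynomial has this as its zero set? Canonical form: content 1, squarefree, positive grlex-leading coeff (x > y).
2*y^3 + 3*x^2 - x - 3

1. deg p = 3. No degree-2 curve has this shape.
2. Solving for integer coefficients yields p as stated.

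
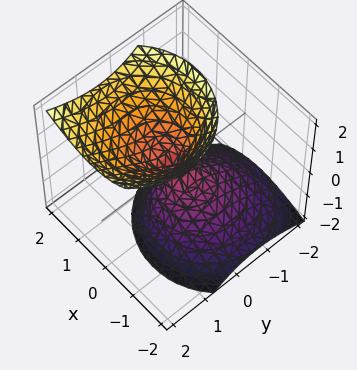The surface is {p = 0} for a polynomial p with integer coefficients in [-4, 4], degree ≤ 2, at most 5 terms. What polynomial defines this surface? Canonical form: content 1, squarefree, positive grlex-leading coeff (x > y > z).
First, degree: the shape is more complex than any degree-1 surface, so deg p = 2.
Then, from the axis intercepts and sections: it crosses the z-axis at the gridline z = 0; one x-axis crossing is at x = 0; it crosses the y-axis at the gridline y = 0.
Finally, putting this together gives p.

3*x^2 - 2*x*z + 3*y^2 - 2*y*z - 2*z^2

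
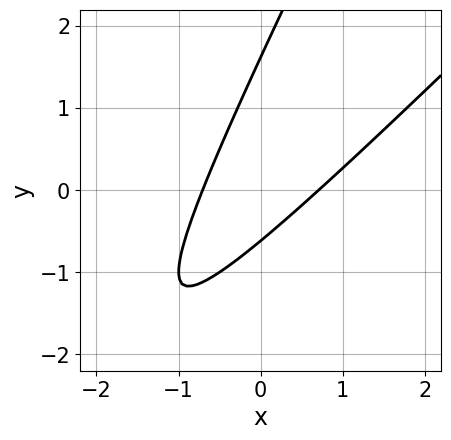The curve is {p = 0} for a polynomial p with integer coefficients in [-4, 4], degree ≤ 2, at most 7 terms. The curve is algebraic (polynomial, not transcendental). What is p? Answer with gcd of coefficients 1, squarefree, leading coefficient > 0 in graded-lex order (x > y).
2*x^2 - 3*x*y + y^2 - y - 1

(a) deg p = 2.
(b) The integer polynomial consistent with all of this is the stated p.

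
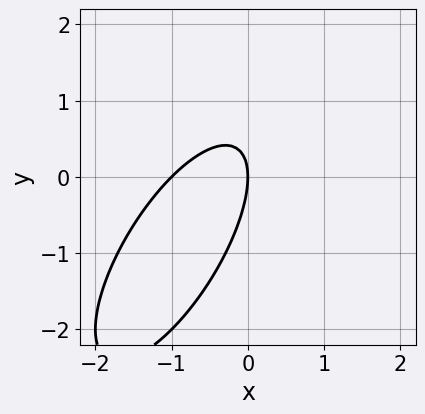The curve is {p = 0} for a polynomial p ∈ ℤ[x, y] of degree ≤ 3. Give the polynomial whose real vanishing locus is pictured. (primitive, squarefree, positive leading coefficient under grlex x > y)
2*x^2 - 2*x*y + y^2 + 2*x

deg p = 2.
Against the integer gridlines: the x-axis gridline crossings are at x ∈ {-1, 0}; one y-axis crossing is at y = 0.
Putting this together gives p.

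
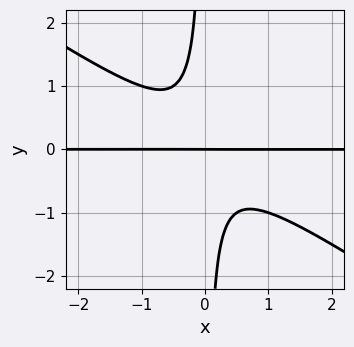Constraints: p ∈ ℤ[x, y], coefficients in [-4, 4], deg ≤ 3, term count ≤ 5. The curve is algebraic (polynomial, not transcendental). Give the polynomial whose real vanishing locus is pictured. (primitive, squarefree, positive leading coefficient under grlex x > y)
First, the degree is 3 — a generic line meets the curve in up to 3 points.
Then, from the axis intercepts and sections: the visible x-axis segment lies entirely on the curve; one y-axis crossing is at y = 0.
Finally, solving for integer coefficients yields p as stated.

2*x^2*y + 3*x*y^2 + y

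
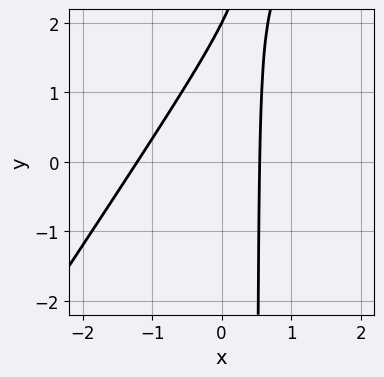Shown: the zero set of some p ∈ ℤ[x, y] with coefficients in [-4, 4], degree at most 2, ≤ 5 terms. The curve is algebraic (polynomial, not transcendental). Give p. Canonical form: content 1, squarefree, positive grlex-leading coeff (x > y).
First, degree: a generic line meets the curve in up to 2 points, so deg p = 2.
Next, from the axis intercepts and sections: it meets the y-axis at y = 2 (among the integer gridlines).
Finally, these observations pin down the coefficients.

3*x^2 - 2*x*y + 2*x + y - 2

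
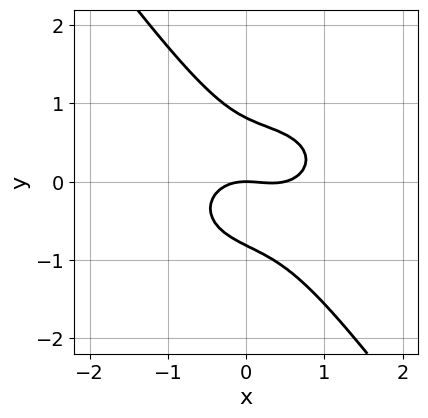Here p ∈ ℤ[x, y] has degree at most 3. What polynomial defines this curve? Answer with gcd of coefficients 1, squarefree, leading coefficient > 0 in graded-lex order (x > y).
First, degree: the shape is more complex than any degree-2 curve, so deg p = 3.
Next, from the axis intercepts and sections: it meets the y-axis at y = 0 (among the integer gridlines); it crosses the x-axis at the gridline x = 0.
Finally, the integer polynomial consistent with all of this is the stated p.

2*x^3 + 3*x*y^2 + 3*y^3 - x^2 - 2*y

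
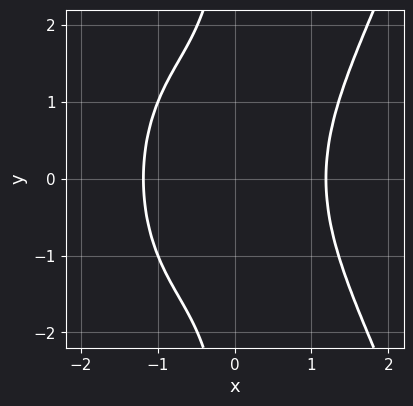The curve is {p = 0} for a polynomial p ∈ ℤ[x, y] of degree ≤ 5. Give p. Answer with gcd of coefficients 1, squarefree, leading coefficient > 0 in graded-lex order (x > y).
x^4 - x*y^2 - 2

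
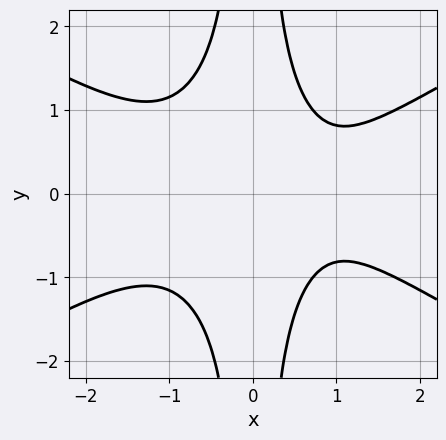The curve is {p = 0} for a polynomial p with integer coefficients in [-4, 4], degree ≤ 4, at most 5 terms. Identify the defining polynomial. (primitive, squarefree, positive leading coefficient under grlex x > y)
x^4 - 3*x^2*y^2 - x + 2

1. Degree: a generic line meets the curve in up to 4 points, so deg p = 4.
2. Symmetries: it's symmetric under y → −y, forcing even powers of y.
3. Checking where it meets the axes: it misses every integer gridline on the x-axis; it misses every integer gridline on the y-axis.
4. Fitting integer coefficients to these (and the overall shape) gives p.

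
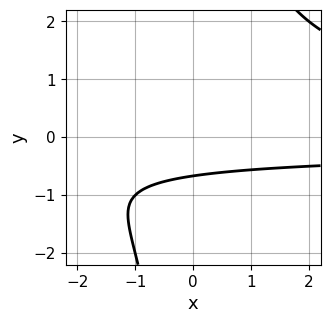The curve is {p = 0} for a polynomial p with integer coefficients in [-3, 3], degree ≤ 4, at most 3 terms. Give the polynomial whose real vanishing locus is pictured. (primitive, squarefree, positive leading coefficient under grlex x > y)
x*y^2 - 3*y - 2

1. deg p = 3.
2. Against the integer gridlines: it misses every integer gridline on the x-axis.
3. Assembling these constraints gives the stated polynomial.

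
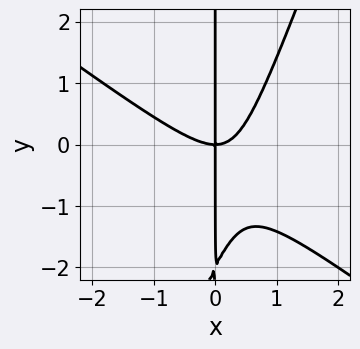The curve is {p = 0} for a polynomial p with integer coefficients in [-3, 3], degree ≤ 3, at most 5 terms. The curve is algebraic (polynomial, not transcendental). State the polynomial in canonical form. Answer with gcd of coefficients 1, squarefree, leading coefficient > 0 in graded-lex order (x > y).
2*x^3 + 2*x^2*y - x*y^2 - 2*x*y

(a) Degree: a generic line meets the curve in up to 3 points, so deg p = 3.
(b) Observable constraints: every point of the y-axis in the box is on the curve; it meets the x-axis at x = 0 (among the integer gridlines).
(c) Putting this together gives p.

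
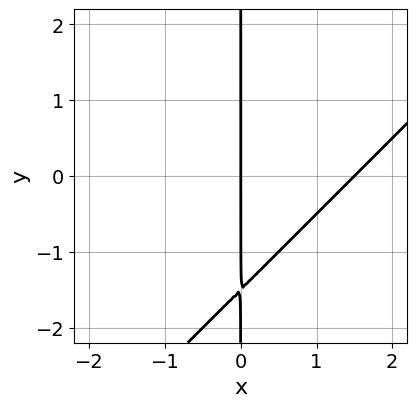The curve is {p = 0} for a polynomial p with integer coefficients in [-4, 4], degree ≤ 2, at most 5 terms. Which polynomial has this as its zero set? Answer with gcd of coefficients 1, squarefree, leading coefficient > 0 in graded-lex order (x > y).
2*x^2 - 2*x*y - 3*x

First, degree: the shape is more complex than any degree-1 curve, so deg p = 2.
Next, checking where it meets the axes: it meets the x-axis at x = 0 (among the integer gridlines); every point of the y-axis in the box is on the curve.
Finally, fitting integer coefficients to these (and the overall shape) gives p.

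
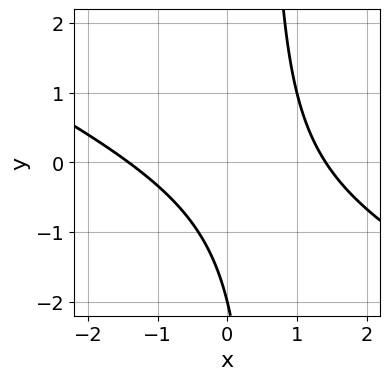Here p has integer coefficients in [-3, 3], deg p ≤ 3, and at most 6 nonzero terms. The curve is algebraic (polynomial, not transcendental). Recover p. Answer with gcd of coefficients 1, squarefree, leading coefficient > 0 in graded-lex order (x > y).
deg p = 2.
From the axis intercepts and sections: it meets the y-axis at y = -2 (among the integer gridlines).
Assembling these constraints gives the stated polynomial.

x^2 + 2*x*y - y - 2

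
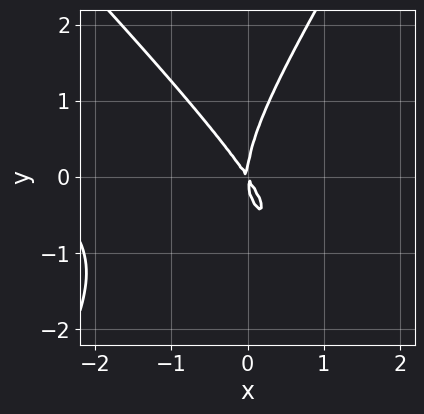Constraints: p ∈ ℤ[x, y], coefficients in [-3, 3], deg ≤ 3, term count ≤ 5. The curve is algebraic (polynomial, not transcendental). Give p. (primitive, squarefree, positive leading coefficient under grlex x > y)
x^3 + 2*x^2*y - y^3 + 3*x^2 + 2*x*y

The degree is 3 — no degree-2 curve has this shape.
Observable constraints: it meets the x-axis at x = 0 (among the integer gridlines); one y-axis crossing is at y = 0.
Matching integer coefficients to the picture gives p.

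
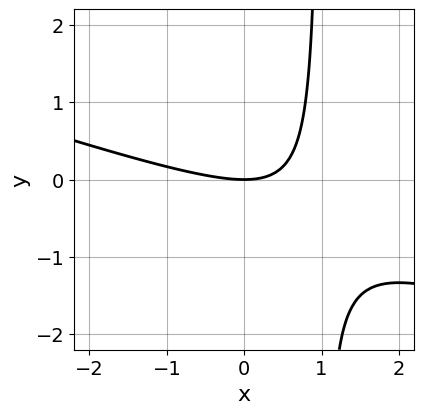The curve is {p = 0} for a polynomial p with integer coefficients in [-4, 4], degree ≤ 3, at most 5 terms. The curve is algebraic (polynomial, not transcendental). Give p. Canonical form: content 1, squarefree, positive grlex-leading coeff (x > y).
x^2 + 3*x*y - 3*y

1. Degree: no degree-1 curve has this shape, so deg p = 2.
2. Checking where it meets the axes: it crosses the x-axis at the gridline x = 0; one y-axis crossing is at y = 0.
3. The integer polynomial consistent with all of this is the stated p.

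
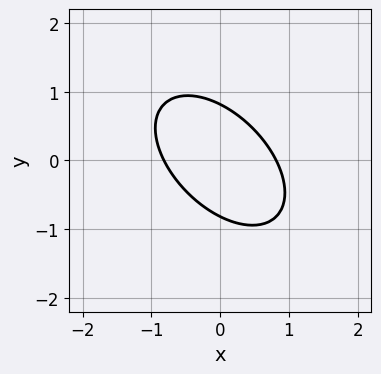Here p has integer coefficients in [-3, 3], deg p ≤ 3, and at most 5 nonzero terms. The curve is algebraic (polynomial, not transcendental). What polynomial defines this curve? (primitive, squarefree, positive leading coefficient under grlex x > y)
3*x^2 + 3*x*y + 3*y^2 - 2

1. The degree is 2 — the shape is more complex than any degree-1 curve.
2. Putting this together gives p.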